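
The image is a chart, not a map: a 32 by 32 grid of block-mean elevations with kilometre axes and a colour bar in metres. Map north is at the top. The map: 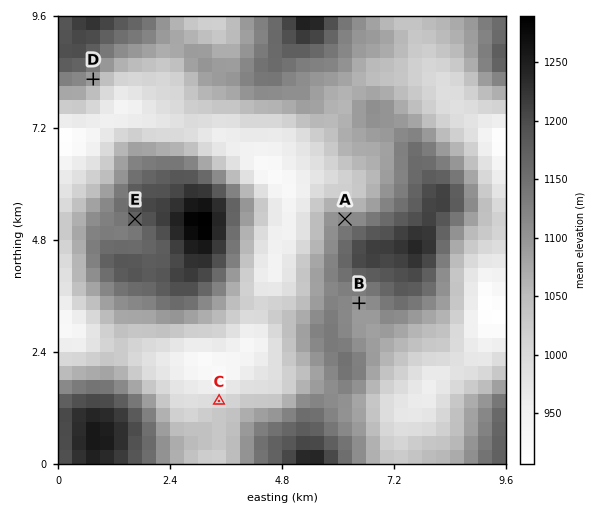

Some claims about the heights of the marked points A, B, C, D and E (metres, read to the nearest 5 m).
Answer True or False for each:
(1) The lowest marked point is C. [True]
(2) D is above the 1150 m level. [False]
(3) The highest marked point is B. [False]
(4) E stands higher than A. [True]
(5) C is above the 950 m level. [True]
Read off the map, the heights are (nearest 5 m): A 1115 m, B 1100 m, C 1000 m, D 1090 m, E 1170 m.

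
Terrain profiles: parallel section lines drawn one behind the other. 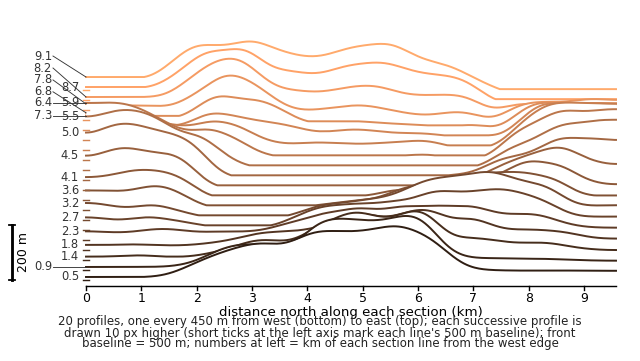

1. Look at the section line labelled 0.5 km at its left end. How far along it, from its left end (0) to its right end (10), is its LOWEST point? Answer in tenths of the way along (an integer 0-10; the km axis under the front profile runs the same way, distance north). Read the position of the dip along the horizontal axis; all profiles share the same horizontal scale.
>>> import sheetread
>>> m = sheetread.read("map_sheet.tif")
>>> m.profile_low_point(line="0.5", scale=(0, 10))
1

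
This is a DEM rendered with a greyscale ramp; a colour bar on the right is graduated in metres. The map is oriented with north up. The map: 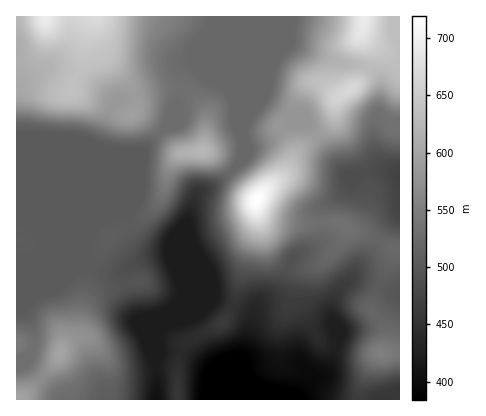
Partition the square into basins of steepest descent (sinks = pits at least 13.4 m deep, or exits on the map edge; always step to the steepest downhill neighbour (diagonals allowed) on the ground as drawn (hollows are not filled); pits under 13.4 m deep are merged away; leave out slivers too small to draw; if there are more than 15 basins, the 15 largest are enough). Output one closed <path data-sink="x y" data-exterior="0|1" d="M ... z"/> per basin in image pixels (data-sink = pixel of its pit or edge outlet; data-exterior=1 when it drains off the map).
<path data-sink="250 400" data-exterior="1" d="M400 16l-384 0 0 384 52 0 0-10-9-26 0-8 5-10 14-12 5-36 10-32 17-30 26-13 19-15 8-14 6-24 11-16 26-3 8 4 28 27 14 17 27-23 13-22 34-30 4-8 3-18 19-13 9-11 6-12 0-10-9-14 0-6 8 10 16 11 10 13 3 12 0 12-7 38 8 2z"/><path data-sink="156 400" data-exterior="1" d="M206 151l-26 3-11 16-6 24-8 14-13 11-35 21-14 26-8 24-7 44-14 12-5 10 0 8 7 18 2 18 110 0-1-36 5-18 4-4 32-16 10-10 8-16 11-46 10-26 0-28-37-41z"/><path data-sink="400 176" data-exterior="1" d="M362 35l1 5 8 12 0 10-6 12-9 11-19 13-3 18-4 8-34 30-9 16-26 24-5 10 4 7 16 8 20 4 42-1 14 8 14 4 26 15 8 1 0-120-8-2 7-38 0-12-7-20z"/>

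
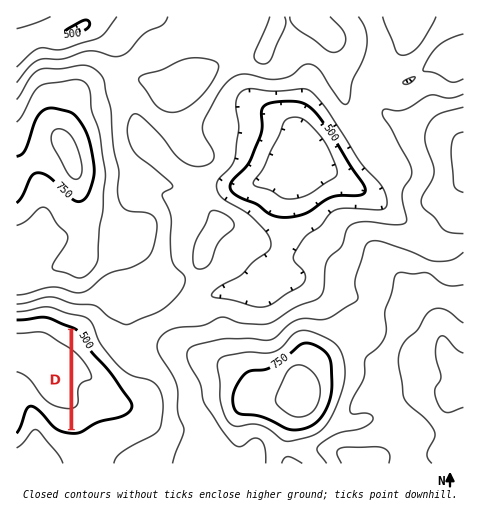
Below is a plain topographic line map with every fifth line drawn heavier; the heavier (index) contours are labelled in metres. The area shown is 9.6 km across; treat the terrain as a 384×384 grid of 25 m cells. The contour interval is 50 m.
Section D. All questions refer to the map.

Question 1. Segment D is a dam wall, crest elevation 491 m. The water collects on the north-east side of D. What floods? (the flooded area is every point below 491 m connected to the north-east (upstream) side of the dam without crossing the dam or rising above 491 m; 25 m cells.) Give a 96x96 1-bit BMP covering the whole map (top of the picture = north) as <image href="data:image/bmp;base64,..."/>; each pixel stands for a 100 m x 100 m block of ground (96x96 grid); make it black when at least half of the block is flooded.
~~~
<image width="96" height="96" href="data:image/bmp;base64,Qk2+BAAAAAAAAD4AAAAoAAAAYAAAAGAAAAABAAEAAAAAAIAEAAATCwAAEwsAAAIAAAAAAAAA////AAAAAAAAAAAAAAAAAAAAAAAAAAAAAAAAAAAAAAAAAAAAAAAAAAAAAAAAAAAAAAAAAAAAAAAAAAAAAAAAAAAAAAAAAAAAAAAAAAAAAAAAAAAAAAAAAAAAAAAAAAAAAAAAAAAAAAAADgAAAAAAAAAAAAAAD4AAAAAAAAAAAAAAD/gAAAAAAAAAAAAAD/4AAAAAAAAAAAAAD/8AAAAAAAAAAAAAD/4AAAAAAAAAAAAAD/4AAAAAAAAAAAAAD/wAAAAAAAAAAAAAD/wAAAAAAAAAAAAAD/gAAAAAAAAAAAAAD/gAAAAAAAAAAAAAD/AAAAAAAAAAAAAAD+AAAAAAAAAAAAAAD8AAAAAAAAAAAAAAD4AAAAAAAAAAAAAADwAAAAAAAAAAAAAADgAAAAAAAAAAAAAADgAAAAAAAAAAAAAADAAAAAAAAAAAAAAACAAAAAAAAAAAAAAAAAAAAAAAAAAAAAAAAAAAAAAAAAAAAAAAAAAAAAAAAAAAAAAAAAAAAAAAAAAAAAAAAAAAAAAAAAAAAAAAAAAAAAAAAAAAAAAAAAAAAAAAAAAAAAAAAAAAAAAAAAAAAAAAAAAAAAAAAAAAAAAAAAAAAAAAAAAAAAAAAAAAAAAAAAAAAAAAAAAAAAAAAAAAAAAAAAAAAAAAAAAAAAAAAAAAAAAAAAAAAAAAAAAAAAAAAAAAAAAAAAAAAAAAAAAAAAAAAAAAAAAAAAAAAAAAAAAAAAAAAAAAAAAAAAAAAAAAAAAAAAAAAAAAAAAAAAAAAAAAAAAAAAAAAAAAAAAAAAAAAAAAAAAAAAAAAAAAAAAAAAAAAAAAAAAAAAAAAAAAAAAAAAAAAAAAAAAAAAAAAAAAAAAAAAAAAAAAAAAAAAAAAAAAAAAAAAAAAAAAAAAAAAAAAAAAAAAAAAAAAAAAAAAAAAAAAAAAAAAAAAAAAAAAAAAAAAAAAAAAAAAAAAAAAAAAAAAAAAAAAAAAAAAAAAAAAAAAAAAAAAAAAAAAAAAAAAAAAAAAAAAAAAAAAAAAAAAAAAAAAAAAAAAAAAAAAAAAAAAAAAAAAAAAAAAAAAAAAAAAAAAAAAAAAAAAAAAAAAAAAAAAAAAAAAAAAAAAAAAAAAAAAAAAAAAAAAAAAAAAAAAAAAAAAAAAAAAAAAAAAAAAAAAAAAAAAAAAAAAAAAAAAAAAAAAAAAAAAAAAAAAAAAAAAAAAAAAAAAAAAAAAAAAAAAAAAAAAAAAAAAAAAAAAAAAAAAAAAAAAAAAAAAAAAAAAAAAAAAAAAAAAAAAAAAAAAAAAAAAAAAAAAAAAAAAAAAAAAAAAAAAAAAAAAAAAAAAAAAAAAAAAAAAAAAAAAAAAAAAAAAAAAAAAAAAAAAAAAAAAAAAAAAAAAAAAAAAAAAAAAAAAAAAAAAAAAAAAAAAAAAAAAAAAAAAAAAAAAAAAAAAAAAAAAAAAAAAAAAAAAAAAAAAAAAAAAAAAAAAAAAAAAAAAAAAAAAAAAAAAAAAAAAAAAAAAAAAAAAAAAAAAAAAAAAAAAAAAAAAAAAAAAAA="/>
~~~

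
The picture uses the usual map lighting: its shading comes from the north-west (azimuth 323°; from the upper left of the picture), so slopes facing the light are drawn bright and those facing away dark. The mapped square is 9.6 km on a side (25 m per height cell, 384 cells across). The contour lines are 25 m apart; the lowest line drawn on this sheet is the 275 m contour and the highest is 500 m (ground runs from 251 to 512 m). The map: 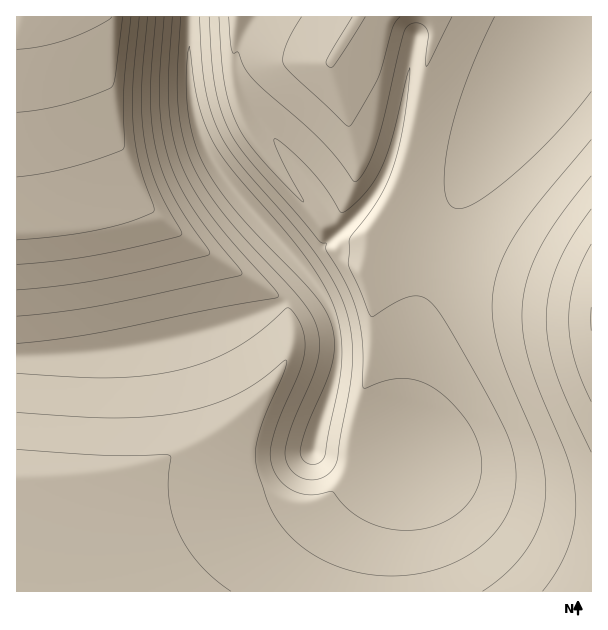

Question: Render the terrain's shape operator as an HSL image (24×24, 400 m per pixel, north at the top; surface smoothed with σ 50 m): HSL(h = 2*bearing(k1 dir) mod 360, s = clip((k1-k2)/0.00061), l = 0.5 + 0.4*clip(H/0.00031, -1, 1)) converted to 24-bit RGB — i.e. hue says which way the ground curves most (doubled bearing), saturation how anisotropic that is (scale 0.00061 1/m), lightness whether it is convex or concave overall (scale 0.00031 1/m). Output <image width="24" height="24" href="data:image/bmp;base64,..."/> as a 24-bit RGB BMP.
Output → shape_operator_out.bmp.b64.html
<image width="24" height="24" href="data:image/bmp;base64,Qk32BgAAAAAAADYAAAAoAAAAGAAAABgAAAABABgAAAAAAMAGAAATCwAAEwsAAAAAAAAAAAAAf4F/f4F/f4F+f4F+f4F+foF+foF+fYF9fYJ9fYJ+fIJ+fIN/e4OAe4KBeoKCen+Cen2BenqBfXqBgHqCg3qCg3qAhHp/hXp9gIF/f4F+f4F+f4F+f4F+f4F+foF9foF9fYJ9fIJ8fIJ8e4N9eoJ+eoJ/eYGAeX+AeXx/eXl/fHl/f3iAgXh/gnh9hHh7hXh5gIF+gIF+gIF+gIF+f4F+f4F+f4F9foJ9foJ8fYJ8fIJ7eoJ7eoJ7eYF8eH98eH59eHt8eHh8e3d8fnZ8f3Z7gXZ5g3Z3hXh3gIF+gIF+gIF+gIF+gIF+gIF9gIF9f4J9f4J8foJ7eY6FdZa8lna2eoJ4eH15d3t6d3l5eHZ5enV5fHR4fnR2gHR1g3Z0hXl1gH6hgn6fg36ag36Qgn6FgYF+gYF9gIJ8gIJ8gIl6Zs2FSImIZj2c122IeHx3dnl2dnd2d3V2eHN1enJ0fHJzf3RzgndzhXp0f36Ef36GgH2MhHyWi3yhlH2mmn2jiX2EgoJ8oat3g6JNPHIyDQor5p1ZgYF2eHh1dnR0dnN0d3JzeXFye3Jyf3VygnhzhXx0gH9+f39+f39+f35+f31+f31+hHyFo3ulpnydopJ5rJJrfnxsAxw41reKmIpzeHV1dnN0dnJ0d3FzeHJze3R0fnh3gXx6hH97f39+f39+f35+f35+f31+f31/f31/f3x/jnqMtn2fyJN9fn14CzhVXUqu0KF9eXR2eXN5dXN7dHN+dXWAeHiBfXuBgX6AhH9+f39+f39+f35+f31/f31/f31/fn1/fnx/fnt/h3qG5JWekn1/VHGICS1T6LWPd3eBdHWDc3WDc3WDdHWEd3eEfHqEgX6EhYCEfH9Fen9KeoBTeoBjfX90f3x9fn1/fnx/fXuAfXuAl3p/4KCaeIGXAA446MaMeHiEdXaEc3WFc3WGc3aGdneHenmHf32HhICIgoNtgINnfYNcdoFNa34/Y3s5Xno4X3xCcX9me3qAfHqB4Muif3mkCQA15t+GeX6JdXiFc3eGcnaHc3eIdXiJeHmJfXyKgoCKgoF+gYF+gYF+gYF+gIB+f4B+foB9d4FvX35ITXk3THw/ut2RjFakIwI30uiIeYGHdXqGc3mHcniIcniJdHmKd3qLe3yLgH+LgoJ+gYF+gYJ+gYF+gIF+f4B+foB+foB/foCAe5uaiu3gdLqaMwAveVB7u+yQeX6EdXyFc3uGcnqHcXqJc3uKdnyKen2Lfn+LgoJ9gYF+gYJ+gYJ+gIF+f4B+foB+fYSCi9zWlOnneoqSXw5HYRRNcsajwdmXeYCDdn6Ec32FcX2GcXyHcn2IdH6JeH+KfICKgH6agX6WgX6QgH6If4J+f4F+fKSaofToeba0eX6CbR1RQAMoa99ZCPry1qGPeoKCdoCDc3+EcX+FcH6GcX+Gc4CHdoGIe4KIf36NgH6Rgn6Xhn6fiX6jib/Cmu/UdIuHd4CCdStdMwAeeI17t/bGAL0wANY0vH2Dd4KCdIGDcYCDcICEcICFcoGFdYKFeIKFgYF+gYF+gIF+gIF+f4R+keyWcIV4coF8fUZ1MwAhhX15qPbBmjGYyIV5AI5V/Gs+eIN/dIKBcoKCcIKDb4GDcIKDc4KDdoODgYF+gYF+gIF+gIF+kseBd71ua4JwaIB3MwAriWx+nOuxNsquf1l4hYt548yaAGd6upd7dYF/coKAcIKBb4GBb4GBcYGAdIF/goJ+gYF+gIF+gIF+temQcYRvbIJtNQZEgR+GjMyQZOh8fUdve4B/hJd5286SAi5R47WEd4F+dIF/cYF/b4F/b4B/cIB+c4B9goJ/gYF/gIF/goV+wuiMc4JwcIJuGwAzjXyWv/ivfDdufX+AfIGAk7J8tax/H1eW/50geIF9dYB+coB+cIB/b4B+cIB+cn99goJ/gYJ/gIF/j5R+yeGGdoJybIBuDwAznqqD8/FKgnaEfn+CfoCBl7h/mJR9rrhbAC7Ph4p5d4B+dIB+cYB+cH9+cH9+cX99goKAgYKAgYKAoaV+y9eCeYJ1Ym+ABQAzw8iIu21ghH2Tgn6UgYWYmLGDjIp+vbN6ACiOsqF8eIB+dYB+cn9/cH9/cH9+cYN8h4SAgoKAgYKAqqt/z9SEeYN6X2iCAAAzyL+FZbthfImXfYicgIWcuoWHhoR/wrR/ABtK372NeoB+d39+dH9/cX9/cIB/fJVwno1/goKBgYKBqaqA09aLfYWEYmuGAAEzr6B8pfI6dYiHfYSEfYGCpX2ApH5+zINmBgYtpudkfH9+eX9+dX9/c39/cYB/cYV7"/>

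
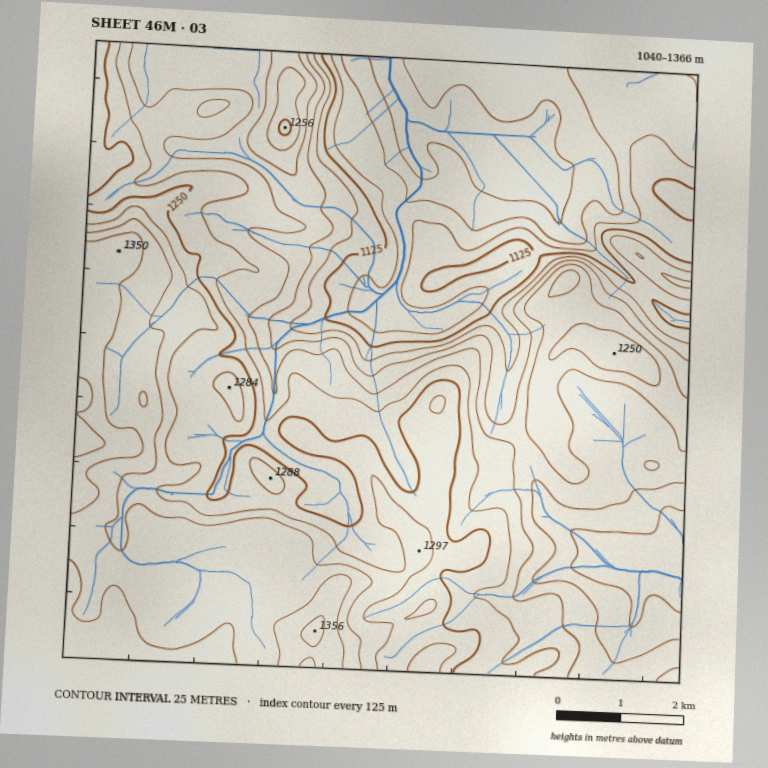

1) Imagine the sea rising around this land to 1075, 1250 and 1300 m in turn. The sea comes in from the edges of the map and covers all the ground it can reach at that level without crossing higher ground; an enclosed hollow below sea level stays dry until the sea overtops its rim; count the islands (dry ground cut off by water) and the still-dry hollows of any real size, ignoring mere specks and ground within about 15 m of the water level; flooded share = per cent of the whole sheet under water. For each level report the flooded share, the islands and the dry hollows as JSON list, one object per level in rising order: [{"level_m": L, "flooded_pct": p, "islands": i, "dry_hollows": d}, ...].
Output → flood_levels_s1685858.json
[{"level_m": 1075, "flooded_pct": 10, "islands": 0, "dry_hollows": 0}, {"level_m": 1250, "flooded_pct": 68, "islands": 0, "dry_hollows": 0}, {"level_m": 1300, "flooded_pct": 84, "islands": 0, "dry_hollows": 0}]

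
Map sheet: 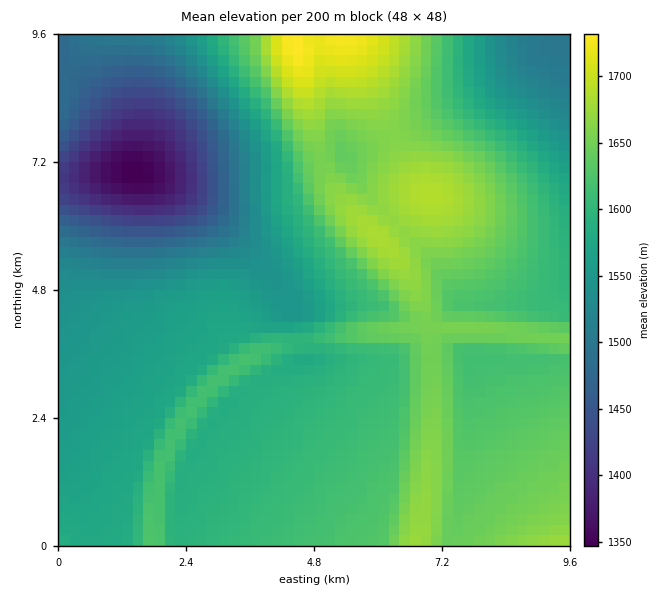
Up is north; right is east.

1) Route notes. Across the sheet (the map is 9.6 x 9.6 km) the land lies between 1340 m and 1730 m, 1590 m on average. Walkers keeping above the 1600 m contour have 47.5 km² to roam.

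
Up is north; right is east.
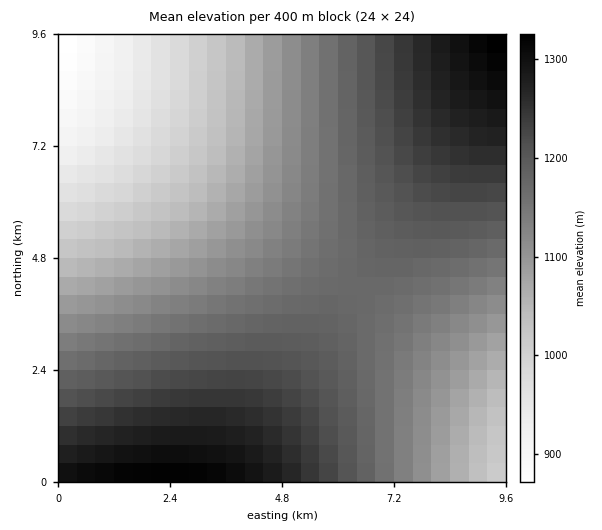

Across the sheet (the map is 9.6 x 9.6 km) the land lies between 860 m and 1330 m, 1140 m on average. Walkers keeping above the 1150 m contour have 49.3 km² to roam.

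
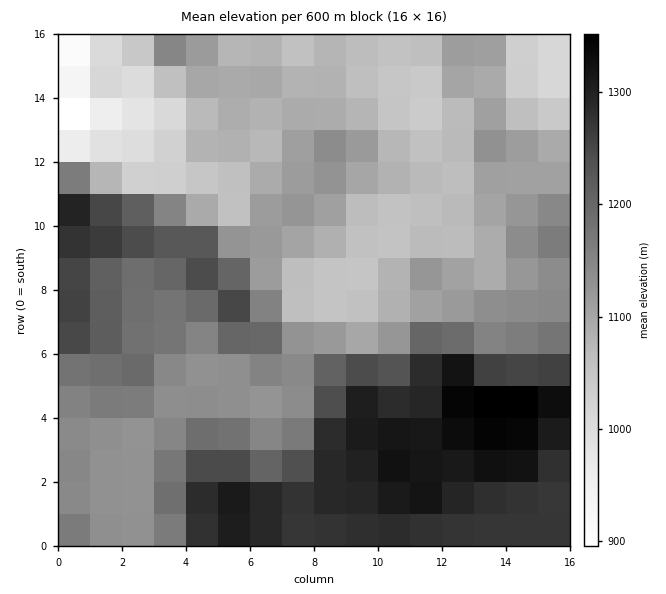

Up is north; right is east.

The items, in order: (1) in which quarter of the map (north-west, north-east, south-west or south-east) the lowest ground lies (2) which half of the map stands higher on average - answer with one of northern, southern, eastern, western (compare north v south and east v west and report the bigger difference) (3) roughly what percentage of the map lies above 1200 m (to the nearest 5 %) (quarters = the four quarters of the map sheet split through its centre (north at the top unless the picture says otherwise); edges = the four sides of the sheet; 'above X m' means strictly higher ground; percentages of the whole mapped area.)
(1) The lowest point lies in the north-west quarter of the map.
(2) Taken as a whole, the southern half is higher than the northern.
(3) About 30 % of the map lies above 1200 m.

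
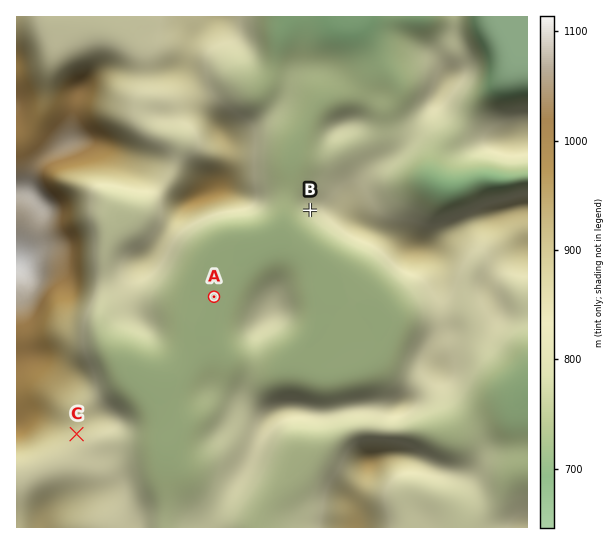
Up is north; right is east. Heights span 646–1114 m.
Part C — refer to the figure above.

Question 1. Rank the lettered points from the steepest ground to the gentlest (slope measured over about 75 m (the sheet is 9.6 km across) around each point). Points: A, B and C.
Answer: B C A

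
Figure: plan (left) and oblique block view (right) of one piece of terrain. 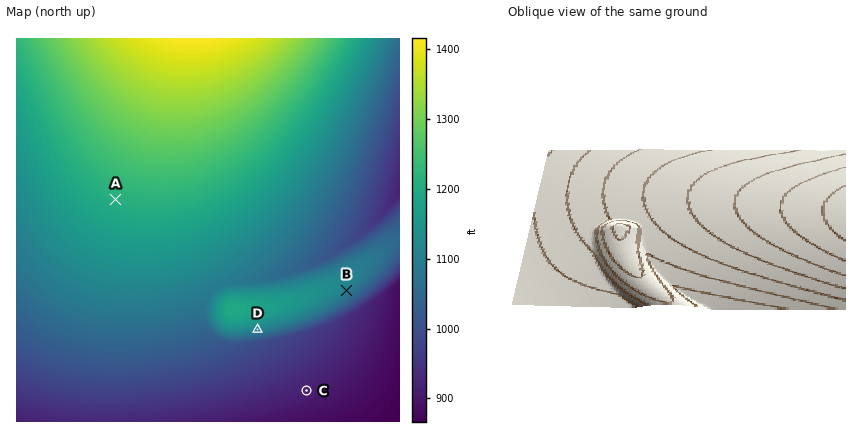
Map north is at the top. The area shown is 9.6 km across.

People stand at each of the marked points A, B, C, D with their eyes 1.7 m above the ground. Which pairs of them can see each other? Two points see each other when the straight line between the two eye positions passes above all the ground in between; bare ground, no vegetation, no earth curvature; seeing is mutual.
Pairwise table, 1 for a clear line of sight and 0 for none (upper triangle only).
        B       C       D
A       0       0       0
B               1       0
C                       1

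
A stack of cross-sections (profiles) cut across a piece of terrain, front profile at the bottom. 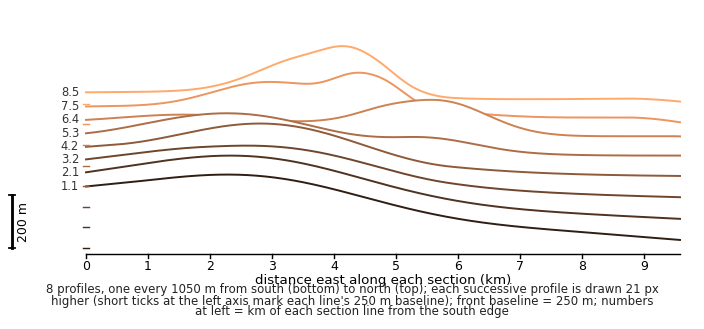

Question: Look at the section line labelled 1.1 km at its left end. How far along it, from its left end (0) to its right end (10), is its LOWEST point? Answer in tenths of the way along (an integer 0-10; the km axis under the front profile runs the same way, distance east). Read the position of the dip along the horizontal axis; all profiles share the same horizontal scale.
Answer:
10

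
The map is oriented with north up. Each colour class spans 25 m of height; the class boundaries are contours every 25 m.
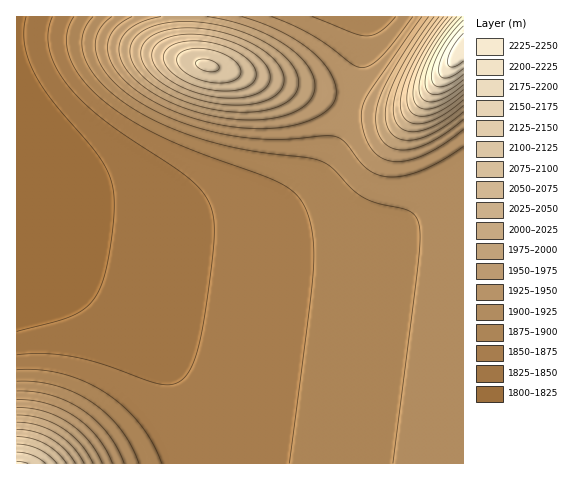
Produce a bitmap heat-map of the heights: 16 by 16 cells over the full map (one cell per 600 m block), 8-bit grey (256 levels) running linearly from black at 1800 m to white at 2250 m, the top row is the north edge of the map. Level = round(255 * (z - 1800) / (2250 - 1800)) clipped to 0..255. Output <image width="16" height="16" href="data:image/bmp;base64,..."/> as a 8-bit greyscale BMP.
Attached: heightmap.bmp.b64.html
<image width="16" height="16" href="data:image/bmp;base64,Qk02BQAAAAAAADYEAAAoAAAAEAAAABAAAAABAAgAAAAAAAABAAATCwAAEwsAAAABAAAAAAAAAAAAAAEBAQACAgIAAwMDAAQEBAAFBQUABgYGAAcHBwAICAgACQkJAAoKCgALCwsADAwMAA0NDQAODg4ADw8PABAQEAAREREAEhISABMTEwAUFBQAFRUVABYWFgAXFxcAGBgYABkZGQAaGhoAGxsbABwcHAAdHR0AHh4eAB8fHwAgICAAISEhACIiIgAjIyMAJCQkACUlJQAmJiYAJycnACgoKAApKSkAKioqACsrKwAsLCwALS0tAC4uLgAvLy8AMDAwADExMQAyMjIAMzMzADQ0NAA1NTUANjY2ADc3NwA4ODgAOTk5ADo6OgA7OzsAPDw8AD09PQA+Pj4APz8/AEBAQABBQUEAQkJCAENDQwBEREQARUVFAEZGRgBHR0cASEhIAElJSQBKSkoAS0tLAExMTABNTU0ATk5OAE9PTwBQUFAAUVFRAFJSUgBTU1MAVFRUAFVVVQBWVlYAV1dXAFhYWABZWVkAWlpaAFtbWwBcXFwAXV1dAF5eXgBfX18AYGBgAGFhYQBiYmIAY2NjAGRkZABlZWUAZmZmAGdnZwBoaGgAaWlpAGpqagBra2sAbGxsAG1tbQBubm4Ab29vAHBwcABxcXEAcnJyAHNzcwB0dHQAdXV1AHZ2dgB3d3cAeHh4AHl5eQB6enoAe3t7AHx8fAB9fX0Afn5+AH9/fwCAgIAAgYGBAIKCggCDg4MAhISEAIWFhQCGhoYAh4eHAIiIiACJiYkAioqKAIuLiwCMjIwAjY2NAI6OjgCPj48AkJCQAJGRkQCSkpIAk5OTAJSUlACVlZUAlpaWAJeXlwCYmJgAmZmZAJqamgCbm5sAnJycAJ2dnQCenp4An5+fAKCgoAChoaEAoqKiAKOjowCkpKQApaWlAKampgCnp6cAqKioAKmpqQCqqqoAq6urAKysrACtra0Arq6uAK+vrwCwsLAAsbGxALKysgCzs7MAtLS0ALW1tQC2trYAt7e3ALi4uAC5ubkAurq6ALu7uwC8vLwAvb29AL6+vgC/v78AwMDAAMHBwQDCwsIAw8PDAMTExADFxcUAxsbGAMfHxwDIyMgAycnJAMrKygDLy8sAzMzMAM3NzQDOzs4Az8/PANDQ0ADR0dEA0tLSANPT0wDU1NQA1dXVANbW1gDX19cA2NjYANnZ2QDa2toA29vbANzc3ADd3d0A3t7eAN/f3wDg4OAA4eHhAOLi4gDj4+MA5OTkAOXl5QDm5uYA5+fnAOjo6ADp6ekA6urqAOvr6wDs7OwA7e3tAO7u7gDv7+8A8PDwAPHx8QDy8vIA8/PzAPT09AD19fUA9vb2APf39wD4+PgA+fn5APr6+gD7+/sA/Pz8AP39/QD+/v4A////AK+WcEwzJiIjJiktMTU5PEB8a1I6KSIgIiUpLTA0ODxAS0M1KCAeHiElKCwwNDg7PyglIBwaGx0gJCgsLzM3Oz8TFBQVFhkcICMnKy8zNzo+CQwPERQYGx8jJysuMjY6PgUJDBATFxsfIiYqLjI2OT0EBwsPExYaHiImKi4yNTk9AwcKDhIWGh4iJiovMzY5PQIGCg4SFxsgJCgtMzk8PD0CBgsQFRshJywwNDpGTUhBAggOFiAqNT5DRURFVGlqVAUNGCc5TmBsbWZaUVl/nYUKFylDYoKbopZ/ZlRSd7rKDyE6Wn6fsqqSdVtKQ1qj6xEjOlRuf4N4ZlNEOzdAbsQ="/>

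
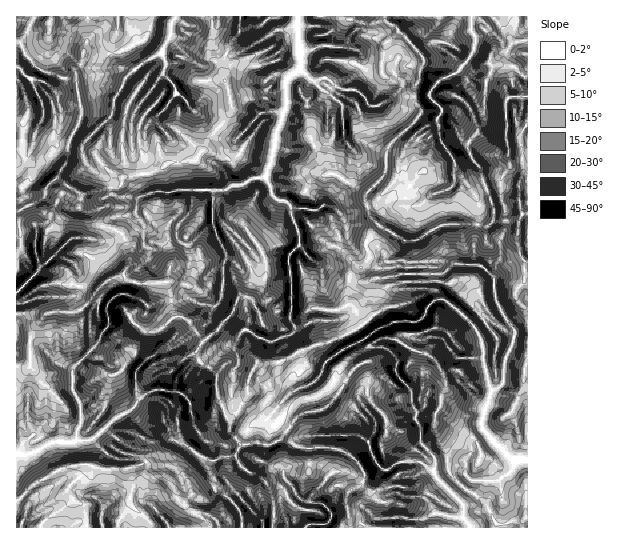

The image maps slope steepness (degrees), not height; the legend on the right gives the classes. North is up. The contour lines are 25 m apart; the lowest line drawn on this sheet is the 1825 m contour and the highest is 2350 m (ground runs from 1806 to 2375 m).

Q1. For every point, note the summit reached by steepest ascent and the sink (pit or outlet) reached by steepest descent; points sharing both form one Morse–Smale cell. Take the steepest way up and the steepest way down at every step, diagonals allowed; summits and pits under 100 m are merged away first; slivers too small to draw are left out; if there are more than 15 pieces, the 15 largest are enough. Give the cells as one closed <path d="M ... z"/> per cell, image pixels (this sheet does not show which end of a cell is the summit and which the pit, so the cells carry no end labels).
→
<path d="M385 16l-87 0-1 11-22 4-37 22-11 0-3 5-1 15 6 20 3 17-7 11-16 17-10 19-5 4-5-1-8 3-12 0-7 5-13 5-26 4-4 10-7 0 0 6 3 3 24 2-5 15-23 4-7 8 3 3 15 5 2 4 5 18 0 8-5 14 6 4 9 3 28-1 4 11 2 23 13 2 17 22-7 13 6 10 8 4 7 7 0 20 13 29 1-5 17-25 0-13 10-18 21 0 22-12 40-14 22-12-10-18-5-2-1-11 2-13-8-2-12-11-7-1-11-7-11-14-1-15 8-3 5-5 3-12 8-6 8 0 12-11 6-16 4-27-9-13-1-31 15 2 9-5 8 3 7-4 5 0 7 5 16 3 7 5 4-3-6-11 0-16 4-5 5-22-27-31-12-7z"/><path d="M527 213l-4 0-4 7-26 1-6 6-9-2-3 14 0 26-21-1-11 9-5 2-33-2-22 6-9 0-8 4-16-3-3 14 1 11 5 2 10 18-22 12-40 14-22 12-21 0-10 18 0 13-17 25 0 14 10 11 18-1 10 2 14-6 19 9 21-1 16 2 11 6 9 8 5 10-3 12-10 4-4 6 0 12 4 21 176 0z"/><path d="M123 275l-18 8-16 19-10 9-28 1-6 3-13 18-3 12 2 18-5 5-10-1 1 133 4-1 12-14 28-16 16-4 13 0 9 4 27 0 11-2 20-12 14-15 14 4 14 12 12 5 10-4 15-2 4-12-11-13 0-9-12-26 0-20-7-7-8-4-6-10 7-13-17-22-13-2-2-23-5-11-27 1-12-4z"/><path d="M218 16l-65 0-5 18-6 7-28 12-21 2-8-3-2 2 0 7-7 9 0 13 3 10 18-6 13 0 10 3-7 11 0 9-2 7-28 28 0 10 2 7 10 10 11 5 5 10 8 0 4-10 26-4 13-5 7-5 12 0 8-3 5 1 10-11 9-17 18-20 0-14-8-26 1-15 3-4-14-9 0-11 6-11z"/><path d="M527 16l-142 1 0 4 11 6 28 32-5 22-4 5 0 16 6 9-2 7 8 8-15 12-9 17 2 22 8 11 20 7 13-4 7-6 2-23-15-23-3-21 5-9 15-6 8-12 2-11 4 4 15 0 7-19 21 2 9 9 5 1z"/><path d="M387 103l-5 0-7 4-8-3-9 5-15-2 1 31 9 13-4 27-6 16-12 11-8 0-8 6-3 12-5 5-8 3 1 15 7 9 15 12 11 4 8 8 5 1 3-1 6-10 10-4 4-7-2-16 12-16-10-11-4-20 20-22 2-22 4-8 28-26-9-6-16-3z"/><path d="M34 225l-14 4 1 18-5 3 0 116 7 2 6-1 2-4-2-18 3-12 13-18 6-3 28-1 10-9 16-19 17-7 7-13-1-14-5-15-18-7-5 10-5 3-10-3-14 2-30 28-6-18 1-22z"/><path d="M283 439l-14 6-10-2-18 1-5 9 3 10 11 10 11 4 10 13 2 9 0 28 77 1-3-33 4-6 10-4 3-6 0-6-5-10-9-8-11-6-16-2-21 1z"/><path d="M418 117l-27 26-4 8-2 22-20 22 0 7 7 17 10 9 24 13 12-1 23-15 36-1 2-2-2-23-22-32 0 15-9 9-15 4-16-6-7-6-5-28 9-17 15-12z"/><path d="M151 16l-134 0-1 25 5 2 4 11 13 14 25 11 12 2 1-11 7-9 2-9 8 3 21-2 28-12 6-7z"/><path d="M174 440l-5 1-12 14-7 2-7 7-12 5 2 13-4 16 2 7 18 17 2 6 59 0-7-10-10-7 0-5 5-6 8 0 9-7 0-12-6-11 3-8-13-6-14-12z"/><path d="M477 224l-36 1-23 15-7 1-8-1-24-15-12 17 2 16-6 9-11 6-3 6 17 4 8-4 9 0 22-6 33 2 5-2 11-9 21 1 0-26z"/><path d="M39 80l-6 0-1 2 9 19 3 12-11 25-1 11-8 9 5 9 0 11-2 8 7 6 11-1 12-13 10-16 1-17 13-30-3-22-20 0z"/><path d="M58 179l-3 0-8 8-2 8-4 5-22 11 0 15 2 2 8-3 7 2-1 22 6 18 30-28 14-2 10 3 5-3 4-10-15-15-9-5 1-12z"/><path d="M505 65l-12 0-2 9-4 5 0 5 16 4 5 9-3 5 0 15 4 50-10 18-12 5 6 17 1 14 25-1 4-6-4-13 0-16 5-15-4-33 8-12 0-47-14-11z"/>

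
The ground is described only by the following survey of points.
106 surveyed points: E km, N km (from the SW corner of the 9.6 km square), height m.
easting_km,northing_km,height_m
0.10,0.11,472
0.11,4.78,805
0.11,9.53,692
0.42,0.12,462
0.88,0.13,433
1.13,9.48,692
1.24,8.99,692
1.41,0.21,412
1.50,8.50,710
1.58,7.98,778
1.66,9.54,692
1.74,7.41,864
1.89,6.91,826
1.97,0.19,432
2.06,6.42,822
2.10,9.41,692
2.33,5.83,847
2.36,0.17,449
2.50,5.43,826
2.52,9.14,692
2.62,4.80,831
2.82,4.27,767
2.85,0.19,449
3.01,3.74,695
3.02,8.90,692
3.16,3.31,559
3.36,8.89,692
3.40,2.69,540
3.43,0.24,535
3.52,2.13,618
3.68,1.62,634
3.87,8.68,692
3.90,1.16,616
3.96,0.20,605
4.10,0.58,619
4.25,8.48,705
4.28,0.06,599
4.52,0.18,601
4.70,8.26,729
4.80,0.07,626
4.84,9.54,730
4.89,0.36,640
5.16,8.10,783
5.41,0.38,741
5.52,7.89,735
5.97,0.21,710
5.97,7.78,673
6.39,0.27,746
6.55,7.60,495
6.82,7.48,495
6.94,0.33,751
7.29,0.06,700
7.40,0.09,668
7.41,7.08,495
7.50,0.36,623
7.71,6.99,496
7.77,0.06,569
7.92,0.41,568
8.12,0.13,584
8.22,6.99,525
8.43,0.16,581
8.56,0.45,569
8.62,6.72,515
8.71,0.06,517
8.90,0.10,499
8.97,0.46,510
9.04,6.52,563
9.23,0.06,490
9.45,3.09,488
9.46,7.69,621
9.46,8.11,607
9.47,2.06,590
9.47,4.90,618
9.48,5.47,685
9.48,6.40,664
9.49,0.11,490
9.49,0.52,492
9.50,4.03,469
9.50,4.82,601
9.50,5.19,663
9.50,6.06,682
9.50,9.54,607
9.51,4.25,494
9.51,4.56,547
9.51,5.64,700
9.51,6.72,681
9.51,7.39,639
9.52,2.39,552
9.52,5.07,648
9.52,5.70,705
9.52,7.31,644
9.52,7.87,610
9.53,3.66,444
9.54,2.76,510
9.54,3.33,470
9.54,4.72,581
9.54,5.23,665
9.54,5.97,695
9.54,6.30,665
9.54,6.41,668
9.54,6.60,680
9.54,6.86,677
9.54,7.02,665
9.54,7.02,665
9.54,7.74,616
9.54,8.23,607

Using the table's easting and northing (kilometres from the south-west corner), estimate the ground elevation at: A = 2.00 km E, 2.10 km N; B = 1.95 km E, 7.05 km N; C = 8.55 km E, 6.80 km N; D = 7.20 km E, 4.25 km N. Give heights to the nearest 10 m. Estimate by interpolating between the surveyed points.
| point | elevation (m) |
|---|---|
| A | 500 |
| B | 820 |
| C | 520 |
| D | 500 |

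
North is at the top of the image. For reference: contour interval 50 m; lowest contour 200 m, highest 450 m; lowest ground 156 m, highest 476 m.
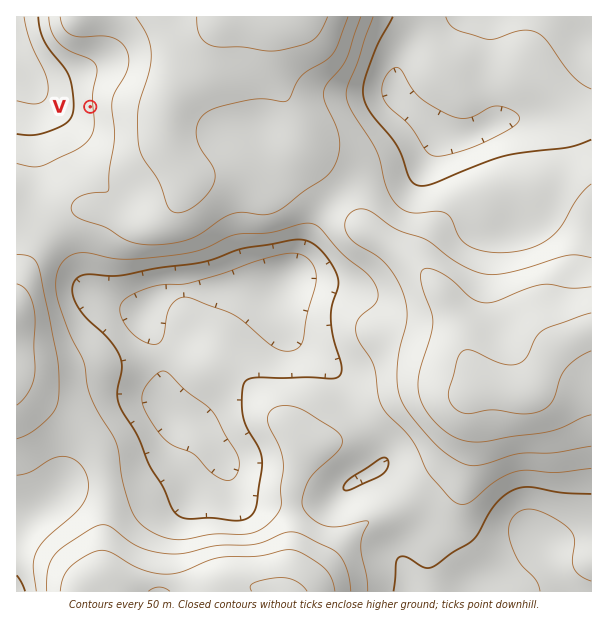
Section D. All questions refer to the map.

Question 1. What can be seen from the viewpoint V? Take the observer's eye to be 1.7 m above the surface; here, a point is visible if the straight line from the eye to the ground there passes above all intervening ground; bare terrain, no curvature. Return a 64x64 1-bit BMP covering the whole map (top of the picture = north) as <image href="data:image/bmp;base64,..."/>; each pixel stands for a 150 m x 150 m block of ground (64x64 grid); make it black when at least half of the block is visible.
<image width="64" height="64" href="data:image/bmp;base64,Qk0+AgAAAAAAAD4AAAAoAAAAQAAAAEAAAAABAAEAAAAAAAACAAATCwAAEwsAAAIAAAAAAAAA////AAAAAAAAAAAAAAAAAAAAAAAAAAAAAAAAAAAAAAAAAAAAAAAAAAAAAAAAAAAAAAAAAAAAAAAAAAAAAAAAAAAAAAAAAAAAAAAAAAAAAAAAAAAAAAAAAAAAAAAAAAAAAAAAAAAAAAAAAAAAAAAAAAAAAAAAAAAAAAAAAAAAAAAAAAAAAAAAAAAAAAAAAAAAAAAAAAAAAAAAAAAAAAAAAAAAAAAAAAAAAAAAAAAAAAAAAAAAAAAAAAAAAAAAAAAAAAAAAAAAAAAAAAAAAAAAAAAAAAAAAAAAAAAAAAAAAAAAAAAAAAAAAAAAAAAAAAAAAAAAAAAAAAAAAAAAAAAAAMAAAAAAAAAAwAAAAAAAAADAAAAAAAAAAIAAAAAAAAAAgAAAAAAAAAAAAAAAAAAAAAAAAAAAAAAAAAAAAAAAAAAAAAAAAAAAAAAAAAAAAAAAAAAAAAAAAAAAAAAAAAAAAAAAAAAAAAAA/gAAAAAAAAD/AAAAAAAAAP+AAAAAAAAA/4AAAAAAAAD/wAAAAAAAAP/gAAAAAAAA//AAAAAAAAD/4AAAAAAAAP/AAAAAAAAA/8AAAAAAAAD/gAAAAAAAAP8AAAAAAAAA/wAAAAAAAAD/AAAAAAAAAP8AAAAAAAAA/4AAAAAAAAD/wAAAAAAAAI/AAAAAAAAAB+AAAAAAAAAD8AAAAAAAAA=="/>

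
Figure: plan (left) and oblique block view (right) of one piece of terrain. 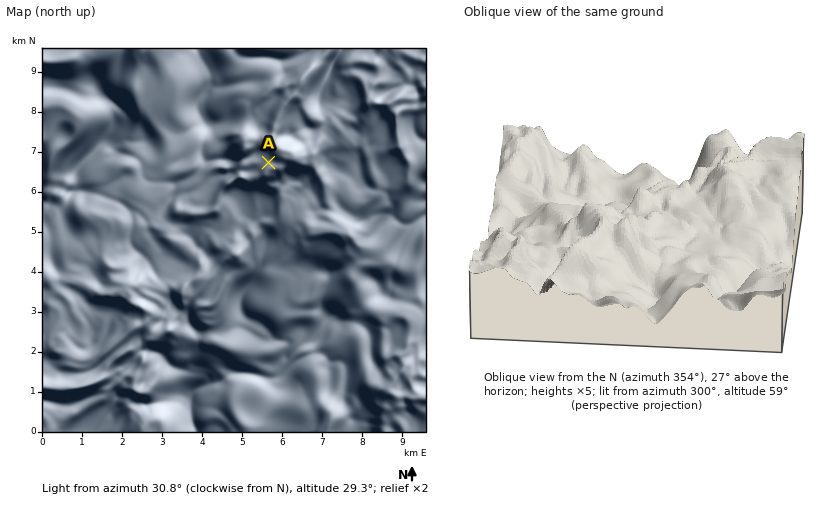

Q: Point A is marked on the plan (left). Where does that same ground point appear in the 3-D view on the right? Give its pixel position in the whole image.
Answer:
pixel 607 214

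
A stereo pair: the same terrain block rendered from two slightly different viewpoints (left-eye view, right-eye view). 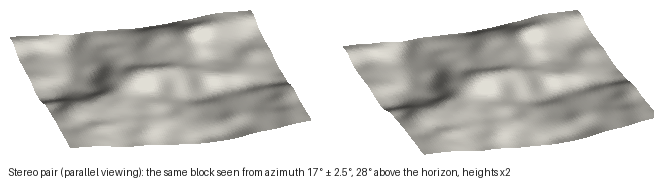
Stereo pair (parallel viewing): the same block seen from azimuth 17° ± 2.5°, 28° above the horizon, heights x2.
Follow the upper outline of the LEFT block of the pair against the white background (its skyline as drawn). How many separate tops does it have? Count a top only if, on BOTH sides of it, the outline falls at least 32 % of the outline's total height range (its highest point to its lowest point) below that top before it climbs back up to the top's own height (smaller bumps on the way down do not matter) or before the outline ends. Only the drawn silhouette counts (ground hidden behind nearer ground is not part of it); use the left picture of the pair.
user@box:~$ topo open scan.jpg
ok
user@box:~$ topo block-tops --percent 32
0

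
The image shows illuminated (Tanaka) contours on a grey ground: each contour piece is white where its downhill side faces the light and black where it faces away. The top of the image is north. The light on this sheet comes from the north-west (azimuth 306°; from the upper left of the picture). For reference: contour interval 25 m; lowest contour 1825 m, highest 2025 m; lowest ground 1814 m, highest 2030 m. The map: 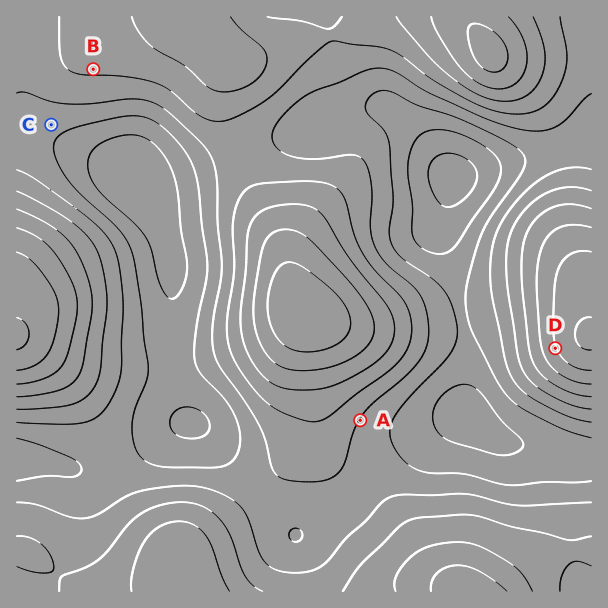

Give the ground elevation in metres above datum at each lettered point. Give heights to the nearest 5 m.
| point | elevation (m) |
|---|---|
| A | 1900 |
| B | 1930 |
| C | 1880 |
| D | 2000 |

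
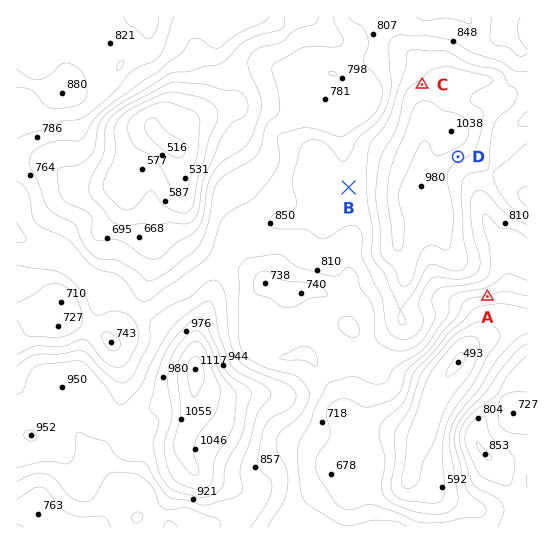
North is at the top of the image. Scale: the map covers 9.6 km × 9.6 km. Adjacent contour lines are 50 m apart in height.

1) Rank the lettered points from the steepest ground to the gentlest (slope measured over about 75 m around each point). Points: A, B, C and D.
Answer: A D C B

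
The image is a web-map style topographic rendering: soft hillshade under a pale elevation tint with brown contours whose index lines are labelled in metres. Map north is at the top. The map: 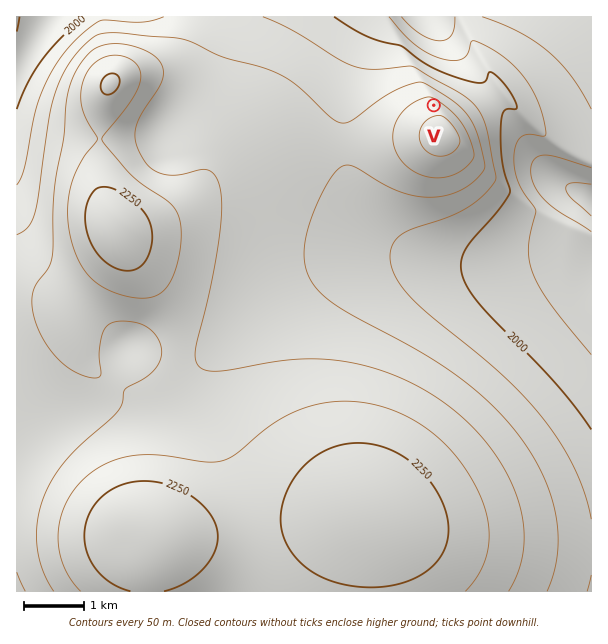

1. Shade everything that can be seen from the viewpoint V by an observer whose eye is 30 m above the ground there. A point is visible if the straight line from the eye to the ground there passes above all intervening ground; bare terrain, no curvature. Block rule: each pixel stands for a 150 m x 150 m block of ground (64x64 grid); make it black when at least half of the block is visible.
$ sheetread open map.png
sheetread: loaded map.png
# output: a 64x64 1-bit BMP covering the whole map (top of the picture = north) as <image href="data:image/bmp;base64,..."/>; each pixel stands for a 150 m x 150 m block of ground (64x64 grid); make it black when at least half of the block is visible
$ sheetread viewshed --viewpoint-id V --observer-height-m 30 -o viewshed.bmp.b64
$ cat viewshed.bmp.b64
<image width="64" height="64" href="data:image/bmp;base64,Qk0+AgAAAAAAAD4AAAAoAAAAQAAAAEAAAAABAAEAAAAAAAACAAATCwAAEwsAAAIAAAAAAAAA////AAAAAAAAAAAAAAAAAAAAAAAAAAAAAAAAAAAAAAAAAAAAAAAAAAAADAAAAAAAAAB/AAAAAAAAAP+AAAAAAAAB/8AAAAAAAAf/wAAAAAAAP//gAAAAAAB//+AAAAAAAP//8HAAAAAB////8AAAAAP////wAAAAA/////AAAAAD////4AAAAAP////gAAAAAf///8AAAAAA////wAAAAAA///+AAAAAAB///4AAAAAAH///AAAAAAA///8AAAAAAB///gAAAAAAA//+AAAAAAAA//4AAAAAAAB//gAAAAAAAD/+AAAAAAAAP/4AAAAAAAA//gAAAAAAAD/+AAAAAAAAf/4AAAAAAAD//gAAAAAAAP/+AAAAAAAB//4AAAAAAAP//wAAAAAAB///AAAAAAAH//8AAAAAAA///4AAAAAAD///gAAAAAAf//+AAAAAAB///8AAAAAAP///wAAAAAA////gAAAAAD///+AAAAAAf///8AAAAQB////wAAADAH8P//gAAAcAfw///AAAHwB+D//8AAA/AH4P//4AAP8Afg///4cD/wA/D////4//AD+f//////8AP////////wA/////////AD////////8AH////////wAf////////AB////////8AD////////wAH////////AAA///////8AAB///////w=="/>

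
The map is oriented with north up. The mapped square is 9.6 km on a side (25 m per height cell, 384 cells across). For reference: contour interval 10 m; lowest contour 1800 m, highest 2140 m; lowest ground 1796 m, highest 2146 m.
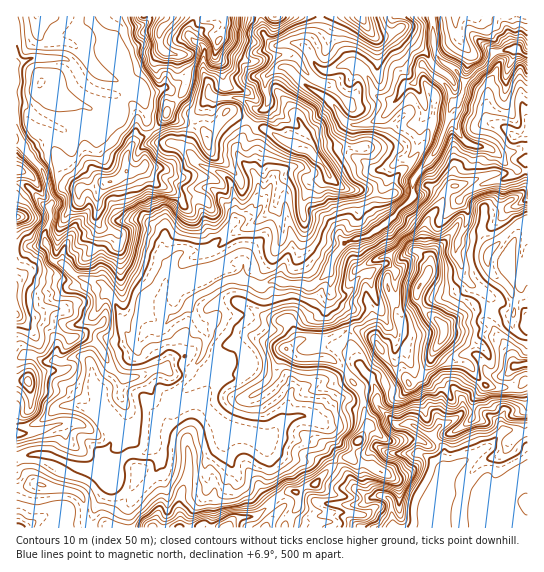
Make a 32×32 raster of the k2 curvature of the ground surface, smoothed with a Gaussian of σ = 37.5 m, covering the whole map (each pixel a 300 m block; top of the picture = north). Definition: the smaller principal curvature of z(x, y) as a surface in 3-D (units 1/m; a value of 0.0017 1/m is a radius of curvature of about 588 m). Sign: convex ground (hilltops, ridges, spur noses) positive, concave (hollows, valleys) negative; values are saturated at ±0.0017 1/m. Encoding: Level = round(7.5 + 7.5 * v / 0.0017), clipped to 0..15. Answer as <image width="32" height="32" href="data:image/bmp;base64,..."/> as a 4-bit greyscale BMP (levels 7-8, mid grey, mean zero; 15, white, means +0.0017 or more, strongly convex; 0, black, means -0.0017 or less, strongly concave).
<image width="32" height="32" href="data:image/bmp;base64,Qk12AgAAAAAAAHYAAAAoAAAAIAAAACAAAAABAAQAAAAAAAACAAATCwAAEwsAABAAAAAAAAAAAAAAABEREQAiIiIAMzMzAERERABVVVUAZmZmAHd3dwCIiIgAmZmZAKqqqgC7u7sAzMzMAN3d3QDu7u4A////AGd3eGSEZ1hVZmdkU1d3d3d3ZnZ1ZGRDV2dEQ1FHd3d4eHd3d2V2dmV3ZlMlVHd3d3dmZ3h2dnZ2VVdGeHR3d3dFVmd2ZnZ3d3ZlZEATVmd2dmdWeHaHd3d3Zkg3dTZUZjN3dnd3Z3dnd2ZFgBUTdiRmNVd3d3d3h3d2ZgVEREQ1VmZ2dnZ3d3h2d1YWhFNXZ3ZnV3d4Z3dmZVVmNXZFdUdTNEdmd3Z3dWd3ZGZXZWZiaEhVZnd2d3aHdnSFZoZXV2ZkV1d2hnd2VlVmc1V3ZnZ3eEZHd2d3dohlVUVGdmd2ZmZjVXd1aIZnZUc0dUZ2Z3dzNHV3d1VEM0NzQ2dlZnd3E4R2Z3d3Z1iCdjI3c2d3QiRVlldmd3d1dhVklnN4Z1FiZ4dVZlZ2dHZDBEUzVneWBUYiQ4SEZmZVZ2BXRSdHYQZVd1NmRGZmZlVnA3NJUjFHaGdlVGN1Znd2ZgdoMSaAdnVmd2MmRlNHVUVgZ2ZEFnZlY1VFhHZndFaHZAczVid3d1dDZnZmd3VndncCZ3dGd3dmOFZ3VVdmJDZ2M4d2V4d3d0dUQyJocWhjhWB3R2h3Z3czc0ZihCZnRjUySDdYhnh0ZFBVMjRkZGZhMAIXRFZ3dHeQdUVnSGZmZAeQEVh3d2RVMIdDNGdmhmUoQ0RXd3dkRlZnQ4ZmaGRTR2hn"/>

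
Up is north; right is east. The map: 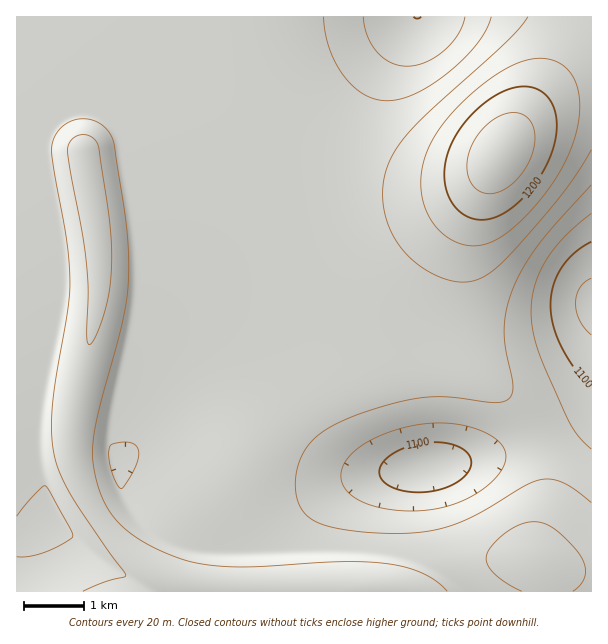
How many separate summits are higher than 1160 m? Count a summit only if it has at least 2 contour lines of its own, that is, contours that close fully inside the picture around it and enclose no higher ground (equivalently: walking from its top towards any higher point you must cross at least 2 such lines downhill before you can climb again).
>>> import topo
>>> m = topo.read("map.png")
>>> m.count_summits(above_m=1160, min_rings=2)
1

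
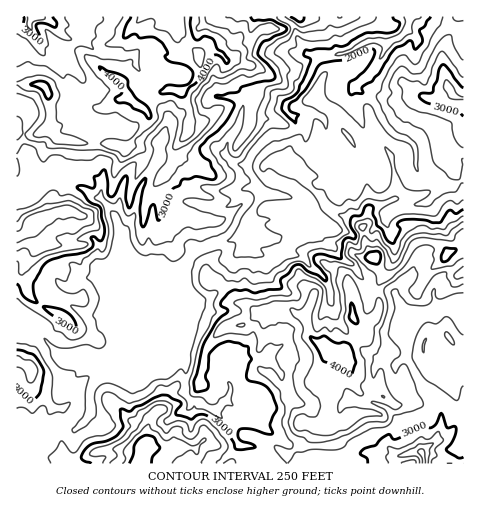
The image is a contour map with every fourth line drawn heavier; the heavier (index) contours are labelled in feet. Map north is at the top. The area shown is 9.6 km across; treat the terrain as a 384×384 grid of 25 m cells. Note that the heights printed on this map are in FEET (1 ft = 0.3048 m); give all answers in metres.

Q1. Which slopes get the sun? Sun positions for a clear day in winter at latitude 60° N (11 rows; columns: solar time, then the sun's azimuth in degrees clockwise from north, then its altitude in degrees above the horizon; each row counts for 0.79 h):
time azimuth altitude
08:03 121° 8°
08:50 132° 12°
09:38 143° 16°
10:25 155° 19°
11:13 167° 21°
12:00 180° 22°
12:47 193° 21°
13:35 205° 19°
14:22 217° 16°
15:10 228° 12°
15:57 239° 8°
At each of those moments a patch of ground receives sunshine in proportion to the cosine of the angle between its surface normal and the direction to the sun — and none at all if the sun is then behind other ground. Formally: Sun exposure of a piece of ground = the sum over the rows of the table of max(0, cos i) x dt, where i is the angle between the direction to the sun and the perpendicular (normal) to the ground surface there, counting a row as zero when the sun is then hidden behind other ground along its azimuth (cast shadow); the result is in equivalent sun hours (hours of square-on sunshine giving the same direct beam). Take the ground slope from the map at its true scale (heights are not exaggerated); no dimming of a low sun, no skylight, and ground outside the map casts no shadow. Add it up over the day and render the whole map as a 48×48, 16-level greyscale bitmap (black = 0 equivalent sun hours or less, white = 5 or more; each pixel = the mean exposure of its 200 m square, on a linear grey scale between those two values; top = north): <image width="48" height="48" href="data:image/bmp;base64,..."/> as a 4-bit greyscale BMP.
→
<image width="48" height="48" href="data:image/bmp;base64,Qk32BAAAAAAAAHYAAAAoAAAAMAAAADAAAAABAAQAAAAAAIAEAAATCwAAEwsAABAAAAAAAAAAAAAAABEREQAiIiIAMzMzAERERABVVVUAZmZmAHd3dwCIiIgAmZmZAKqqqgC7u7sAzMzMAN3d3QDu7u4A////AHiHiIzWNViJqqx6M2ZGqYiIh2ZmMSVZ3FZjQyNGdmaYqqjMoyR5Vb7u3KmYy3VXiIZFUzIAASRCAQOENbtySs3u3LurzO6lV4mYREIQEiERAxIjIyEnrP263/3Nq7zKp4iJmWQ1Z0NkAAARNDRWd2RXWN//qKqqqZmImHVpkxI7gQABNFZlZAJXZEdkzcuYiby3RXWJQAAAJBJXRnd4lVeHhERadpdqmbynU1VSAAAQI0yphnd5eKuniriFM0WaqJqXdTZBEiEQBEd3Z4q8eImYm5c1VmiaiJmWRFRkNDMhESZ3d3q2Z1V4q5hWZmmnWKVDM0VFVUREU0Z3dmUkplV6uIdUZXqGiSA0V3aamHd2VXaImImGeHibh1WZl3l3iAA1msqZiHd2ZlWbqpeqVpumNHynVmeIlhE3rOx2Znd3Z2VN7tqqmJcRIXmFVlV3dIiZvJdlZnd3d2VErMuqmYQBFpaZdmQ0NXis10RmZ3d3d1VSADuqvKchKXOKh3ZURq3YIVqWd3d2VVVXZ4RYhieCR2VZh4iHZ9xUVniHd3d3ZmZ1VCAAACaUd1VVaNyah7h3UyRVZ3d3Z4vJQQAABHREiFVod4uI3riGeVJGd2d3ZnmGIBAANDADdDSO6EfJr5uomKp3d3eHhnYxEAAAExAXUSm0jYa+hovcubmrh4qpukQzIREREQFzEZ7mCKht6Mv////tiJy8umIUZDREMiEACFM0BKh2jOt4iHi7iKzNp5t0JWZURCAAIwIBA2uUBX2orNvKh4qamszNx2VXdlQgAUIBEQAAAze8u762aImYmbq8uWZ2ZlM1iXYgIxAAACE3vLh2aZiIdmVCWYeYh3ebhAEhAAAAAAAAEhAWmJeIhVVnVKdVVVaVAQI1QQAAADIQAAE2t4aomauWQyVEVopzMyEBQyEAAGQyETWEloaMq5d6qWaKqrhVVEMRMhERE4Z3eYZ2mHpays38uGfKu5d1VmZWVDNXqHeIeIq4nYtje7t0M0iaqnVFd3ZndmebqGeqmaqqr+mEaYQ0OpRHZUaIZYZ4d3eaZpqd////+8x3nLdWfMUiJDV1aYV4VmeHa9/825ZlIViGW/7MddxBElRWqWaFI3iHm4WbUjRURVrpdozttY3JciVmhkZzeruXiFQlVmeIianbh2ecuWmrhFZHZDdVvMuJmEVodWnNy8t3qnMXunhzJYeZQ0dZqrvN2liph4dFvJVbzIUQN2iqc421NFNqqrzc3N7Jd3RENlR77KuGeqaZ7DRVVTRlV3VHlaqUVUWKuGZUMX7sysvP6FJXd2RGmDFGUiABJEjMdEVlVmvO/9/qaZNImaY0QgFWMzIBNHukI1eIu8u639pTVXYiV4lEMQJUM1QjVoYQFFeZiYirZmIiIyMgADZjMhNDNFMmdkA5y8hnq4JlMUmJiZvtqCEiISJDRTI3M2ZTW73cqWAjNWfe6qzczMh5URZTVkFzJmZmVsu6qWIAIUKKqu7c7d3bpWVDWFIBeIh2RFqHiHgyEhEAGturzdyXMzJGig=="/>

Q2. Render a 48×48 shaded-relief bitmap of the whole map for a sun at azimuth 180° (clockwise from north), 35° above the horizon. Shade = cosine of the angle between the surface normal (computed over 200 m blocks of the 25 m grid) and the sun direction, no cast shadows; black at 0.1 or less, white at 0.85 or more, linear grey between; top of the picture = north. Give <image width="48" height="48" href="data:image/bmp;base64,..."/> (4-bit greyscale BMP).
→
<image width="48" height="48" href="data:image/bmp;base64,Qk32BAAAAAAAAHYAAAAoAAAAMAAAADAAAAABAAQAAAAAAIAEAAATCwAAEwsAABAAAAAAAAAAAAAAABEREQAiIiIAMzMzAERERABVVVUAZmZmAHd3dwCIiIgAmZmZAKqqqgC7u7sAzMzMAN3d3QDu7u4A////AIqoh2nLiXm8zdzNtWd6us3d3KmauTh6y4mXh2VlVWmpmqrclomZis7u3Lu73L2Hq6mId2MRESVlVkanWKqXjO//7tzN7v/YiquqiYZERDJDIzRCSHd4rO3d7/7vzN7suau7u6iJqERpYTICeGeIiZiaq+/+zM3Mu7y7u7qbtiE5hUImiJmYhkaKl4qq3dyru83aiamahCABVomrmaqqqIqqqIibqrqru83Kh4qGRFMRNp3bqru8qry6q7qpZ4i8y7y5mHmFV4dCN4uqqrzcmqq6vbl3eYrMqruXeIiXeIh1VmiqqpvJqYirzLl3mZu6mqdVZ4iamZmIh3eqqpmIuYicy5iYmaypq0JGmqq7upmZiIaqu6qpmpq8qYm6qauauiNZzey7qpmZmpWdzMvMmbyodpy5mZmquVaM3uypmZmZqpZc7uvMuapEVqyoiZeZl5q83bmYiZmaqphFvN3MzKg0SbiqmZd3Z6zcyWiZmZmaqZhzRoy83Ll0WperqaiHec3LdYupmZmZmZiIeHZoiGmmeIiKmsypmd2od5qZmZmZmaqoh1IRI2inmYiHm+2ru9uZiHd4mZmZmqzaZDIhR4VYqXebyqy73supmod5mZmqqau5U0MzVmEJl1m97IrczrzLurqaqaqquoh1REVEIhCKYn3arbjf2r3u3e3NqqzM3IVWZlZmMQaWFrzXOsqu6t3////uqr3d3KdWiHiIZEYhOHZTNcyprO3N3dzcqr3dy8ypmZmZiHQjQiMAQ2qESa3LvMzqm6zMvN7uypmaqYdmU4cidBMQJEm93e/GnKu7u8zMzKmqqpmaqHZFdRABMTFIrKhVvcq7qZmIi7qqqZm8pyNpYxAkQTACNDAY7Nq6qZmYeLqZmZq5ZCNqp2VVQ4ZDIRNr68nLu7uph4mImbundlNGmYiFNbqGd4rL27qtzMvMuom7zMuZmYZmdmZ3d7qpmrzLzK2L3N3tuprc3cqZmZmJh3ebyqq7qrvMv82mvMynaIq8y5iJmamamJq8yprMzN3e3/zHnLhlfMh5mHipmamamZq7ms3e//7v7euqndqJvutVVmiYq6iqeJqqnN7+7cu7l5u7jO3d2d2VRHiIu5inaKupvLq8l3eHeJztmM3t2b3bpmiJqXmWnNy6uodZiIq7q8ztuZm93JvMl4iKlmp5zd28yomKmJu83dys3JZZvJqoWbu6dnl7zN3e3Ku8qamJzLiN7qdliqq5u5y4Z4aau8zd3N7bmZh4moec3Lu5q8q8/XeYeHeImqiauLulaIi7qYiYh67u/d3f67R5mpdniVRodGQzaIvcp3mYiK7v///bmsdpq7lVVjRnVHY0eKunVnmqvMze79pkaIpEaKuEREVmRYdXmahVeKqrzLq9mYVFZ3qXZlilRGVVVnVZiHVpvMu7zKaJZnisu73u24V4M2VVeGOIaIeZnN3dy4NEVnnv/e/+/uy9pGhliWRleaqYeM3cy3YiRWabnf/u/v/u2Xd2inUxiZqXdpy6uogjRVQiHf/u/+7bm3Vnmw=="/>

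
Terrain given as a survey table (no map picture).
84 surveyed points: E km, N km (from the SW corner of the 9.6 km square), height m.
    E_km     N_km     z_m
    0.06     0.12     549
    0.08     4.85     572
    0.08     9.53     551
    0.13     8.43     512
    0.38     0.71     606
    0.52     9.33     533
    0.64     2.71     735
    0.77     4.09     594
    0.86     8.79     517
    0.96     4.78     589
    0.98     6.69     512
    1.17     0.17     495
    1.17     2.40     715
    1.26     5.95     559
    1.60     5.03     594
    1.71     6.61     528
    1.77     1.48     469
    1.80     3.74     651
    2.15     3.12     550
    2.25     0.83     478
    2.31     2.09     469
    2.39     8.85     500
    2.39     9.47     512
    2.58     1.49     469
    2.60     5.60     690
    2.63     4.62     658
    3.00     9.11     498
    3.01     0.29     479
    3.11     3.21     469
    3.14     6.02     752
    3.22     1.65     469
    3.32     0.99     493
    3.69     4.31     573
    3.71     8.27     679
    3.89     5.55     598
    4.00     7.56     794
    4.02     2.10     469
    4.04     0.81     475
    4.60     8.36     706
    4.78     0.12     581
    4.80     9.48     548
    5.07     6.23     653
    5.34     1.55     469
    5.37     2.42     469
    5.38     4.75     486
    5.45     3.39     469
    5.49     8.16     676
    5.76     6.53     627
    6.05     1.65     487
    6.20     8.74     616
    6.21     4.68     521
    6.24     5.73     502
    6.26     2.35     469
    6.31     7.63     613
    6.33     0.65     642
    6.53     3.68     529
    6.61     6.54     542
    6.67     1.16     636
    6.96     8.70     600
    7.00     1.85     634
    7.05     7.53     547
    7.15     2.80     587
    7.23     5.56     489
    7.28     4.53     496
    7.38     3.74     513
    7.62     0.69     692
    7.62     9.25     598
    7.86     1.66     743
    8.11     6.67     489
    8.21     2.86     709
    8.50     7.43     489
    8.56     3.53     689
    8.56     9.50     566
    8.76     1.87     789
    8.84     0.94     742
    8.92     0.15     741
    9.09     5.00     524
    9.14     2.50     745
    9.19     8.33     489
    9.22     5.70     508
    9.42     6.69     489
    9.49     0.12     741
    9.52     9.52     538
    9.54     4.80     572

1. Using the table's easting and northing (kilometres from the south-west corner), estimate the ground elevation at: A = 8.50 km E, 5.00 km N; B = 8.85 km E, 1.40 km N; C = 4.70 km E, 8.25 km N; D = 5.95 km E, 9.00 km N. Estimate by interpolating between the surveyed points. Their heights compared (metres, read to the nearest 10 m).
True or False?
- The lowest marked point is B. False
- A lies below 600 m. True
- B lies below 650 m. False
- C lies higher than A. True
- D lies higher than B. False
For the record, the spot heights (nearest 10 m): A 490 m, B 800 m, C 730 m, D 620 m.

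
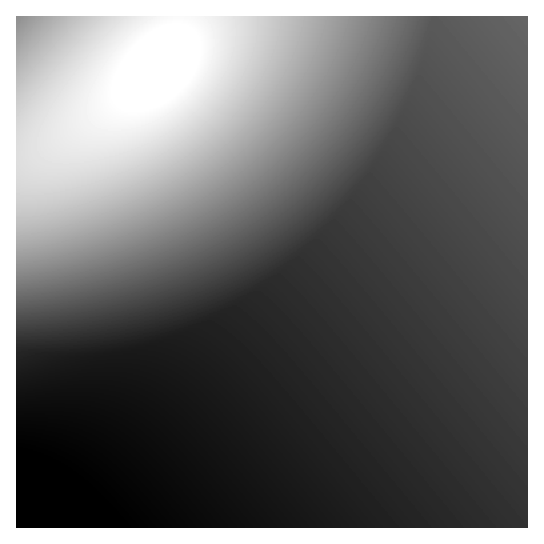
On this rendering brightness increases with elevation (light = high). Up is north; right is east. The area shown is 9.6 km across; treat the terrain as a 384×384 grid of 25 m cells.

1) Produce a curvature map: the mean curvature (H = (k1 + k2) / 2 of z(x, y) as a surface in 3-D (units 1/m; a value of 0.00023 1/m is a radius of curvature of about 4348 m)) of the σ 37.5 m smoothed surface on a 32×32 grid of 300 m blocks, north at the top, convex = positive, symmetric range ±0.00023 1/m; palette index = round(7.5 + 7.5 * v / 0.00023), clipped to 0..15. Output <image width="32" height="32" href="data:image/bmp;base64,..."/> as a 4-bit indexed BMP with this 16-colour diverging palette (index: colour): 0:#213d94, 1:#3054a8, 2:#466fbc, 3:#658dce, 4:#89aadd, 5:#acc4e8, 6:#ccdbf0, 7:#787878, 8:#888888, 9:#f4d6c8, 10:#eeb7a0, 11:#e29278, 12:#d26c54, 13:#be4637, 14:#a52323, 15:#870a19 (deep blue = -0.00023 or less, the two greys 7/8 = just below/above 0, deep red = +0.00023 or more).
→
<image width="32" height="32" href="data:image/bmp;base64,Qk12AgAAAAAAAHYAAAAoAAAAIAAAACAAAAABAAQAAAAAAAACAAATCwAAEwsAABAAAAAAAAAAlD0hAKhUMAC8b0YAzo1lAN2qiQDoxKwA8NvMAHh4eACIiIgAyNb0AKC37gB4kuIAVGzSADdGvgAjI6UAGQqHAHd3d3d3d3d3d3d3d3d3d3d3d3d3d3d3d3d3d3d3d3d3d3d3d3d3d3d3d3d3d3d3d3d3d3d3d3d3d3d3d3d3d3d3d3d3d3d3d3d3d3d3d3d3d3d3d3d3d3d3d3d3d3d3d3d3d3d3d3d3d3d3d3d3d3d3d3d3d3d3d3d3d3d3d3d3d3d3d3d3d3d3d3d3d3d3d3d3d3d3d3d3d3d3d3d3d3dlVEVnd3d3d3d3d3d3d3d3Vnd2VEV3d3d3d3d3d3d3d4d3d3d2RHd3d3d3d3d3d3eIh3d3eIc1d3d3d3d3d3d3iIiHd3iIhjd3d3d3d3d3d4iIiIeIiIhzV3d3d3d3d3eIiIiIiIiIiER3d3d3d3d3iIiIiIiIiIiFR3d3d3d3d5iIiIiIiIiIiFR3d3d3d3eZiIiIiIiIiIiEV3d3d3d3mZiIiIiIiIiIiDZ3d3d3d5mZiIiIiIiIiIhzd3d3d3eZmZiIiIiIiIiIhkd3d3d3mZmZiIiIiIiIiIhGd3d3d5mZmZmIiIiIiIiIc3d3d3eZmZmZmIiIiIiIiIRnd3d3iZmZmZmIiIiIiIiHN3d3d4iImZq6mIiIiIiIiEd3d3eIiIia35mIiIiIiIhld3d3iIiIia+5iIiIiIiIg3d3d4iIiIiauZiIiIiIiIR3d3eIiIiIiamYiIiIiIiFZ3d3"/>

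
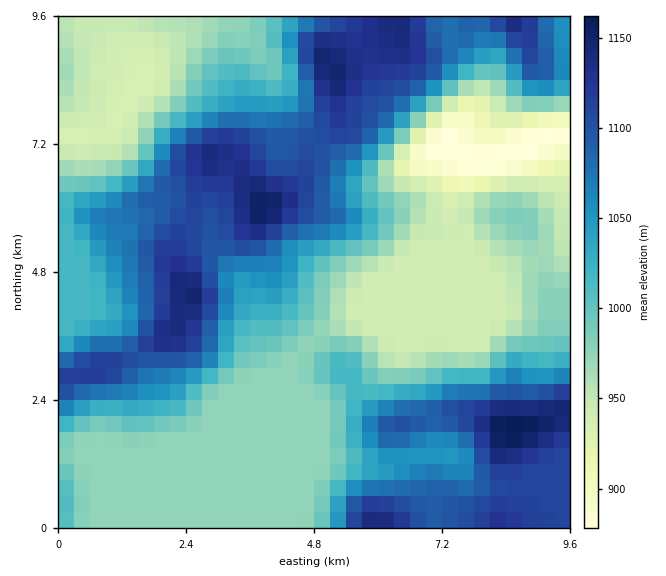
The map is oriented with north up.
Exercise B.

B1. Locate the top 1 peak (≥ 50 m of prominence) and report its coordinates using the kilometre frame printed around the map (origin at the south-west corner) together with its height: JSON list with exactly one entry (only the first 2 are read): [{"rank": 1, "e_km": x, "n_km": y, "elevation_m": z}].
[{"rank": 1, "e_km": 8.44, "n_km": 1.86, "elevation_m": 1166}]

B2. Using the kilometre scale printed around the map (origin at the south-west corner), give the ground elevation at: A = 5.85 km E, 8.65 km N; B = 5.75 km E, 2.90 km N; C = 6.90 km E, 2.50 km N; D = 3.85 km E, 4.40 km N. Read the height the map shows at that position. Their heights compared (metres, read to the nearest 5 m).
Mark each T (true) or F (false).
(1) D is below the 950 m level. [F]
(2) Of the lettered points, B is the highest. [F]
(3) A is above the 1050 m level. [T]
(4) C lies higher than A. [F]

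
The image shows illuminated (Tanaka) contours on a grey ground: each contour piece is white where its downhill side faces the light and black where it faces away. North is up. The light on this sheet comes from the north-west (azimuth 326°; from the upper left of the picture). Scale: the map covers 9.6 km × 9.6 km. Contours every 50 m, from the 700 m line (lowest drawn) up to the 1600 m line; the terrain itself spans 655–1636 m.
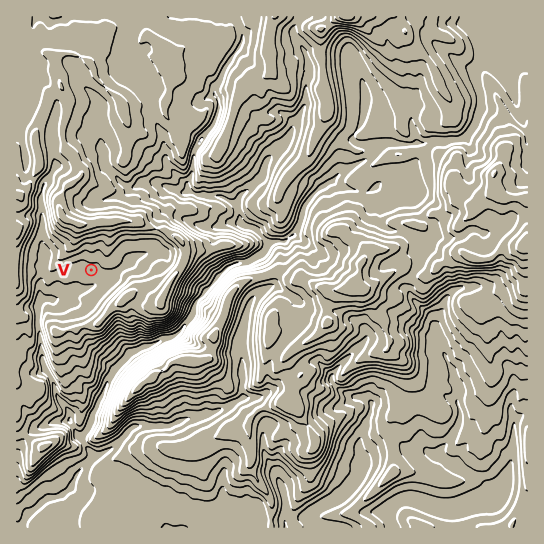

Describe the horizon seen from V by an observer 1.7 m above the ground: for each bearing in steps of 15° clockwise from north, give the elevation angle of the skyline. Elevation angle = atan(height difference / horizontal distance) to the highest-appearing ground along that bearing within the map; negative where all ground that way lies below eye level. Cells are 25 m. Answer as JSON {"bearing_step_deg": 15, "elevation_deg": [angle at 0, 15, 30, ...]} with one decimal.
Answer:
{"bearing_step_deg": 15, "elevation_deg": [20.0, 18.4, 15.4, 11.8, 9.4, 7.1, 7.6, 9.3, 12.4, 13.5, 11.2, 8.3, 5.9, 4.0, 3.8, -0.6, 1.6, 6.5, 7.4, 8.0, 10.4, 14.2, 17.4, 21.4]}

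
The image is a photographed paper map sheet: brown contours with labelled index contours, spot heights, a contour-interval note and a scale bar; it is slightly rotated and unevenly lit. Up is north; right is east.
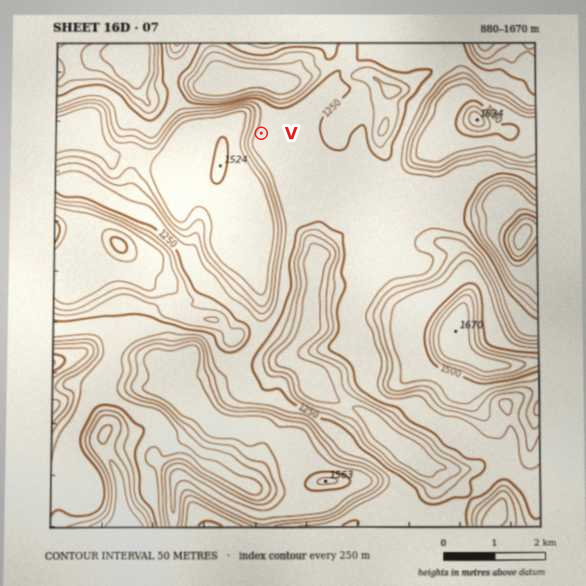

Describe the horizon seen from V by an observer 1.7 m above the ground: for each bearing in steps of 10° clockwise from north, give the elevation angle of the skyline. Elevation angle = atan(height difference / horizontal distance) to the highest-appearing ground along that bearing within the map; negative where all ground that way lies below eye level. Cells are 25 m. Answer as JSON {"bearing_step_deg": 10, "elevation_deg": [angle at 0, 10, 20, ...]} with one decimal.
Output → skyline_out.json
{"bearing_step_deg": 10, "elevation_deg": [2.4, 1.3, 0.1, -0.1, -0.6, -0.3, 0.3, 1.0, 2.9, 3.3, 2.8, -0.1, 1.3, 4.0, 3.9, 1.8, 0.3, 4.5, 9.6, 11.9, 13.9, 15.6, 16.9, 18.0, 19.3, 20.8, 22.5, 23.9, 24.7, 24.7, 23.7, 21.9, 19.4, 15.6, 10.4, 5.4]}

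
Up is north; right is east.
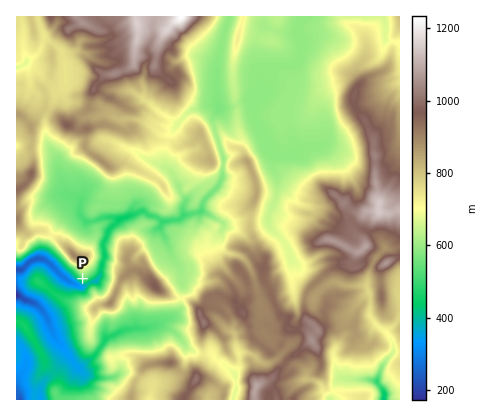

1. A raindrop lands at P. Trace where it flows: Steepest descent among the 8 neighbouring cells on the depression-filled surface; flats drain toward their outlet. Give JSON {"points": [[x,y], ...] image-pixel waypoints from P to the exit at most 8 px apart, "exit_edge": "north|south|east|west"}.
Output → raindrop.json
{"points": [[82, 278], [74, 284], [66, 280], [58, 272], [50, 264], [42, 260], [34, 260], [26, 264], [18, 270], [16, 270]], "exit_edge": "west"}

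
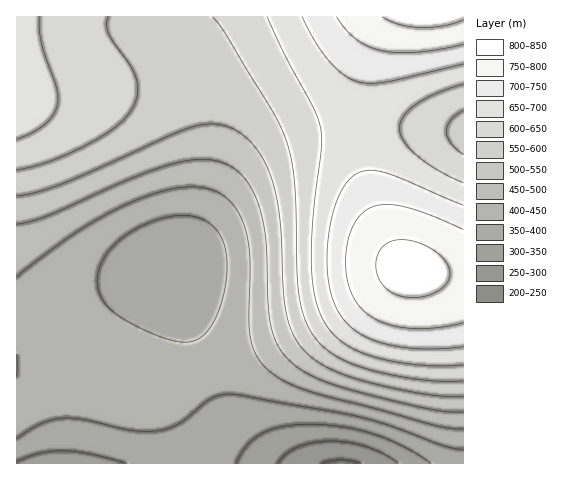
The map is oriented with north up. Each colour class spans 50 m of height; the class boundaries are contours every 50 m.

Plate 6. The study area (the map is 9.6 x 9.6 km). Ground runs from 240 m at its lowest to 820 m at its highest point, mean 550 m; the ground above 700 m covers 13.5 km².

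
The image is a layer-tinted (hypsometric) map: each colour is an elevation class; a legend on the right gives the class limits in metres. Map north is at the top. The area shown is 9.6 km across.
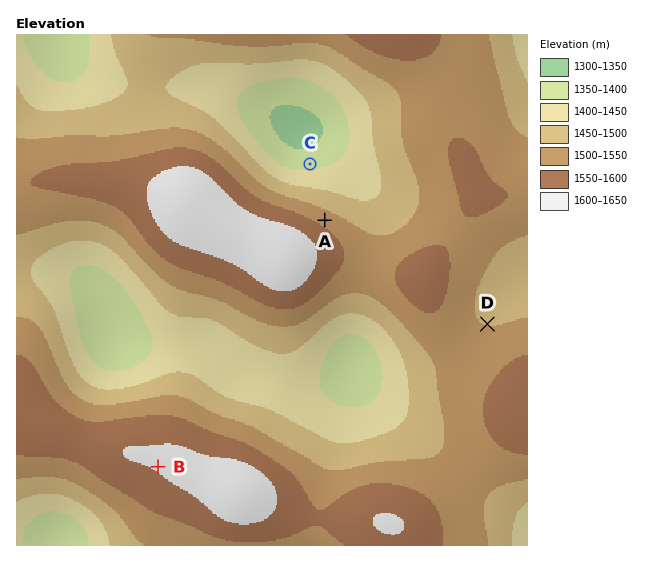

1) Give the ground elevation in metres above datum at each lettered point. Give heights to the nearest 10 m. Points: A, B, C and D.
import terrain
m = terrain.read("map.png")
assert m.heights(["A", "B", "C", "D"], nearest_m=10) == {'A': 1530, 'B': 1600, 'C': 1380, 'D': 1500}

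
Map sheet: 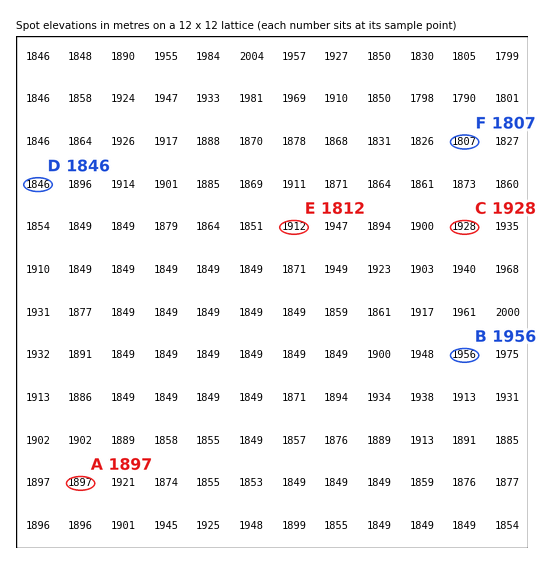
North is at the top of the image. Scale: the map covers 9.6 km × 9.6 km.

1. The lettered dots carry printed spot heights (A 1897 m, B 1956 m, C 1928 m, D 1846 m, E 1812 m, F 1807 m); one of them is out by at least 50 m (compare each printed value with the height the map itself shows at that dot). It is E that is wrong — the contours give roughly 1912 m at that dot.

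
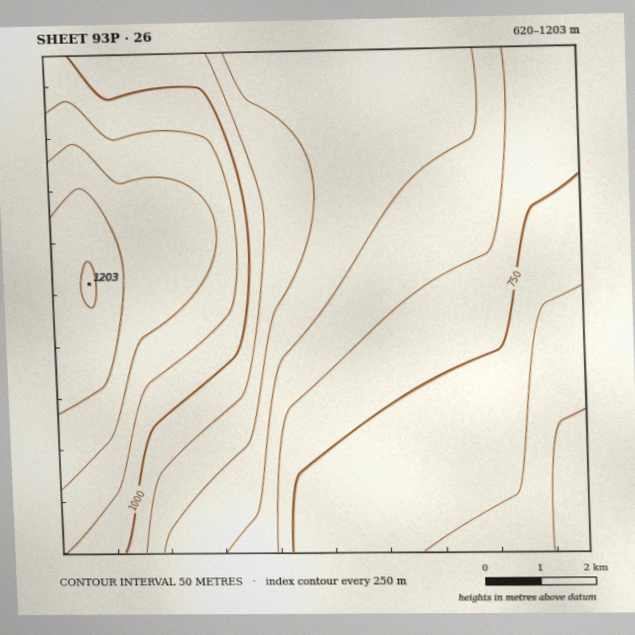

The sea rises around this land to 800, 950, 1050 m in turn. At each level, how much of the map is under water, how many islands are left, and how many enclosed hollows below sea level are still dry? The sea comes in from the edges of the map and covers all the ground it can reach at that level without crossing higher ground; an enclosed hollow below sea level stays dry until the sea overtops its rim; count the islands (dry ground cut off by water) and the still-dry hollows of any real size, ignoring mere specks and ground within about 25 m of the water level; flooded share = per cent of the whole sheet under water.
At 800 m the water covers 34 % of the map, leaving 0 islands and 0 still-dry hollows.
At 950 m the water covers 67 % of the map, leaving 0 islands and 0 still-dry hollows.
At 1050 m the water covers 80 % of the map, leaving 0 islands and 0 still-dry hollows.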